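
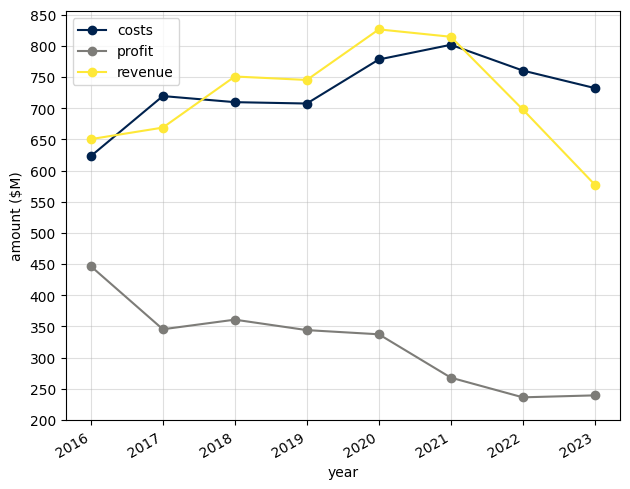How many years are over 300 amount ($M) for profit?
5

Above 300: 2016, 2017, 2018, 2019, 2020.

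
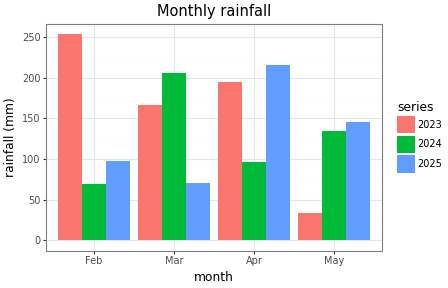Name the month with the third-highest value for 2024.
Apr

Top 4 for 2024: Mar ≈ 200, May ≈ 125, Apr ≈ 100, Feb ≈ 75.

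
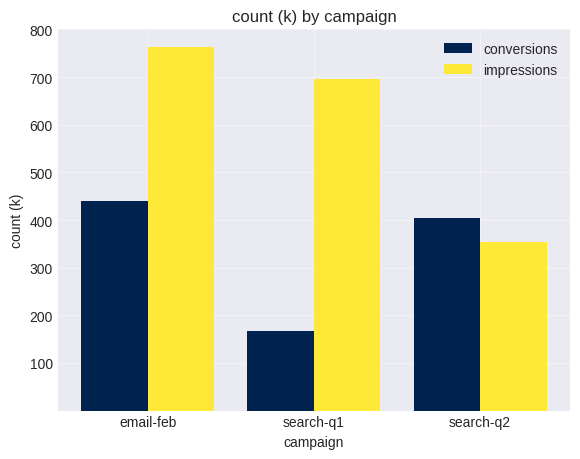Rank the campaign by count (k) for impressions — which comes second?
search-q1

Top 3 for impressions: email-feb ≈ 800, search-q1 ≈ 700, search-q2 ≈ 400.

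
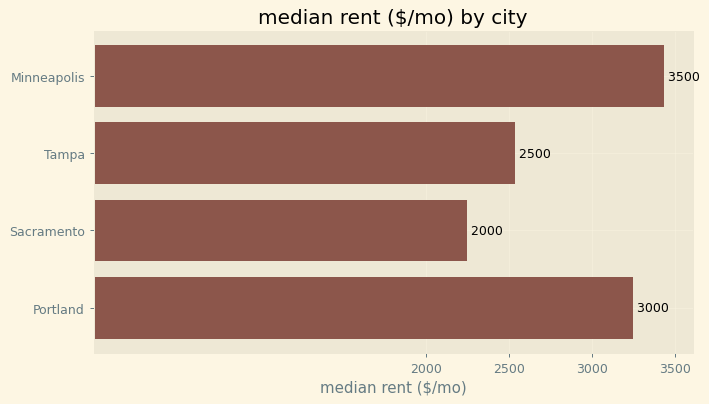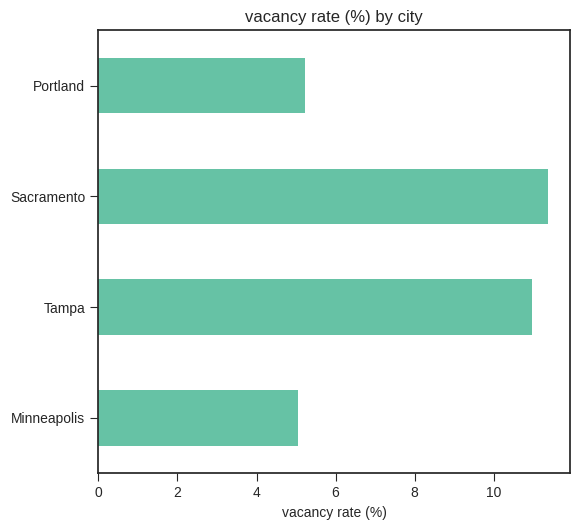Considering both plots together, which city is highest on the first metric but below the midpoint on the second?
Chart 2 median vacancy rate (%) ≈ 8; below-median cities: Minneapolis, Portland. Among those, Minneapolis has the highest median rent ($/mo) (≈ 3500).

Minneapolis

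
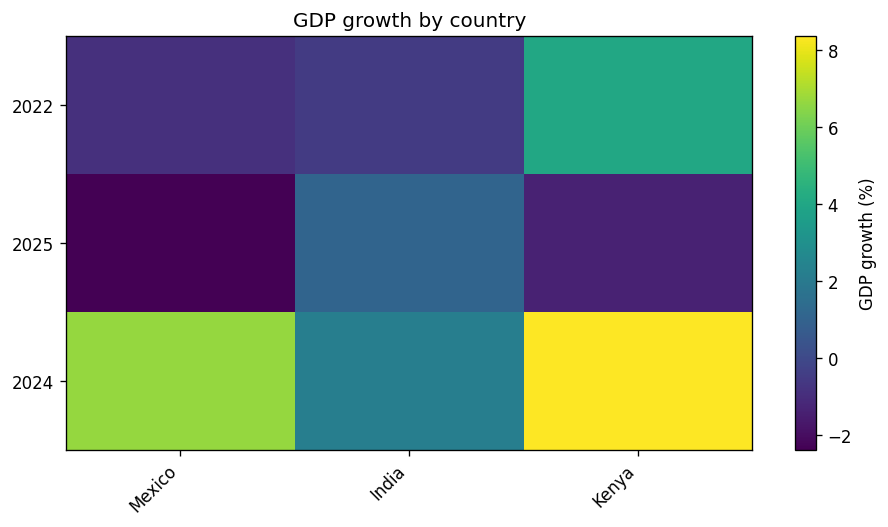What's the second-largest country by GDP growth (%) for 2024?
Top 3 for 2024: Kenya ≈ 8, Mexico ≈ 7, India ≈ 2.

Mexico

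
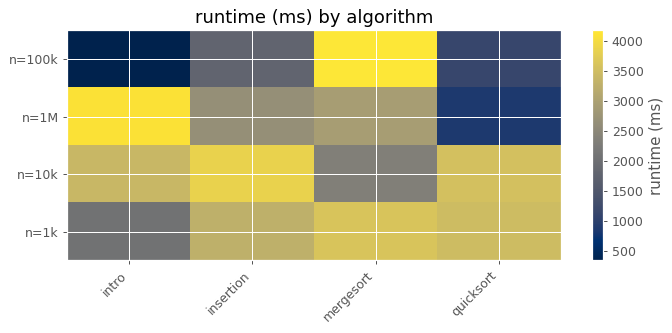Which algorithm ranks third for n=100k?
quicksort

Top 4 for n=100k: mergesort ≈ 4000, insertion ≈ 2000, quicksort ≈ 1000, intro ≈ 500.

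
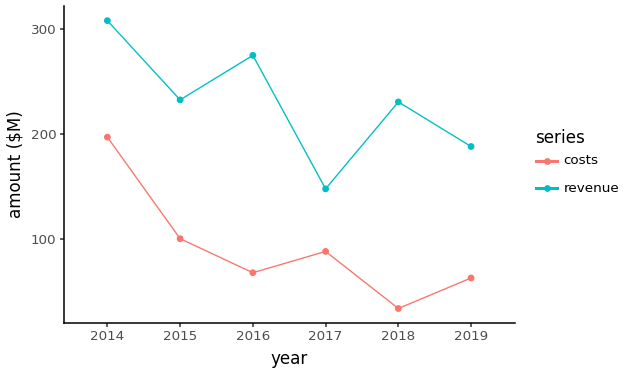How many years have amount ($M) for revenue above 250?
2

Above 250: 2014, 2016.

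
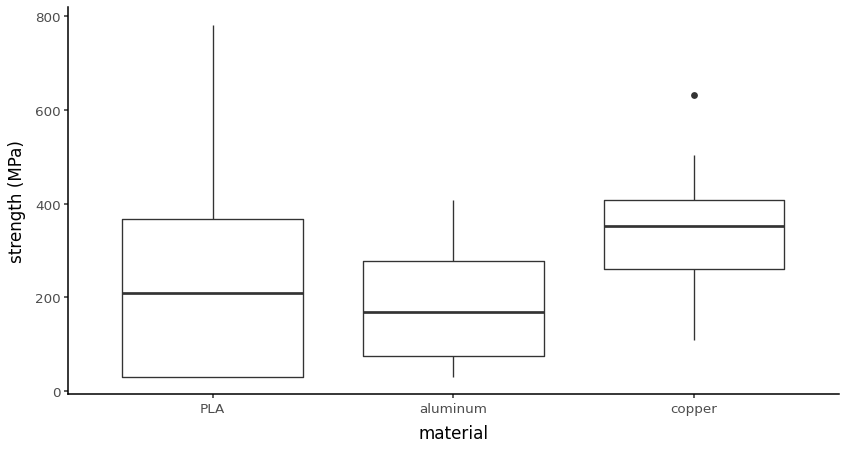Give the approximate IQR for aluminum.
≈ 200

Q3 ≈ 280, Q1 ≈ 80; IQR ≈ 200.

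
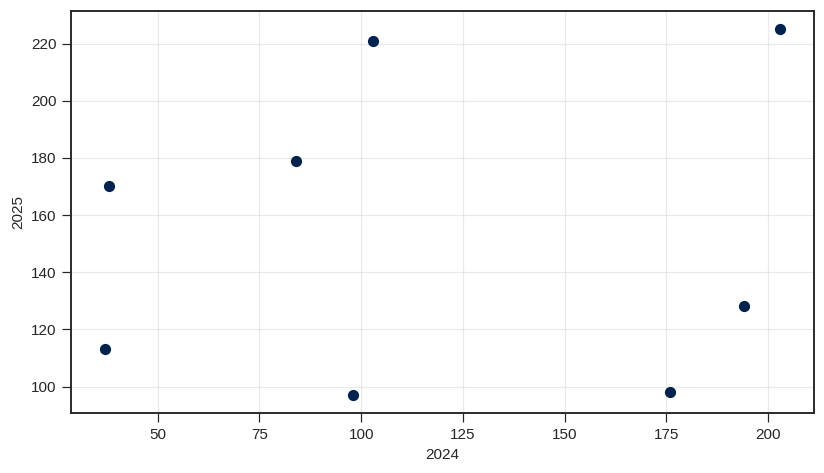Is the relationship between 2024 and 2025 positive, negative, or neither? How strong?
Points are roughly uncorrelated; weak (|r| ≈ 0.1).

no clear correlation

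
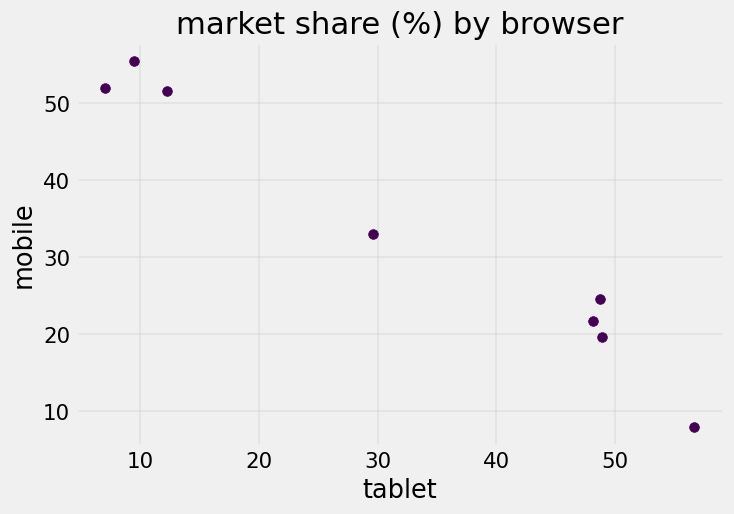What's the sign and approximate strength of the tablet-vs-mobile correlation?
negative, strong

Points are negatively correlated; strong (|r| ≈ 1.0).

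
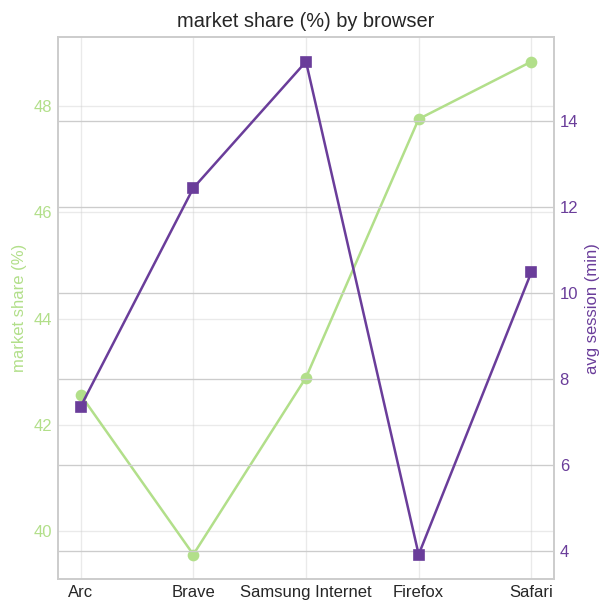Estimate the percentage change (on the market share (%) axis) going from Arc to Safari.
≈ +14%

Arc ≈ 43, Safari ≈ 49; (49 − 43) / 43 ≈ +14%.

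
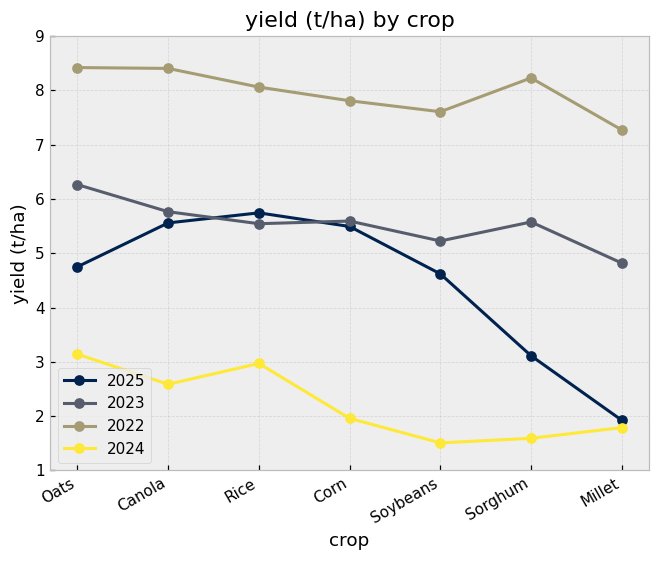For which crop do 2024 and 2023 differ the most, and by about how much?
Sorghum, ≈ 4 t/ha

Sorghum: 2024 ≈ 2, 2023 ≈ 6 → gap ≈ 4. Next-largest (Soybeans) is only ≈ 3.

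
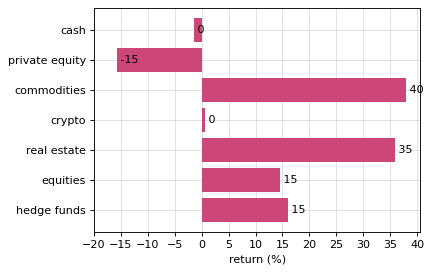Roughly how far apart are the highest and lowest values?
≈ 55

Max commodities ≈ 40, min private equity ≈ -15; range ≈ 55.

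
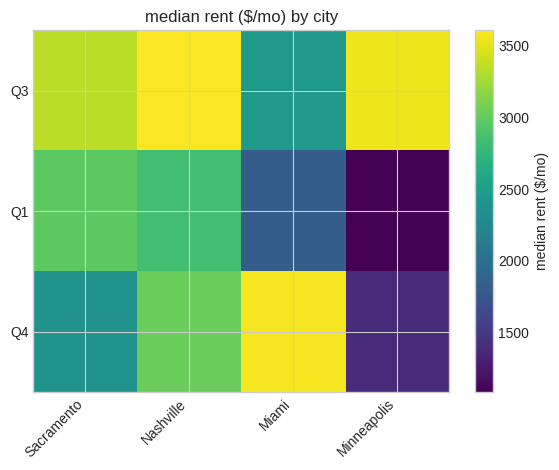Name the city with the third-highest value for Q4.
Sacramento

Top 4 for Q4: Miami ≈ 3500, Nashville ≈ 3000, Sacramento ≈ 2500, Minneapolis ≈ 1500.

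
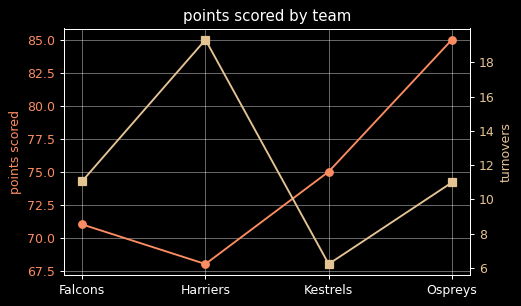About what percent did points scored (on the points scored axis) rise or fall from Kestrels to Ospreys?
Kestrels ≈ 76, Ospreys ≈ 84; (84 − 76) / 76 ≈ +10.5%.

≈ +10.5%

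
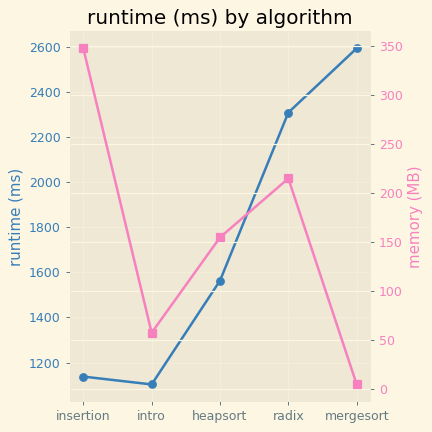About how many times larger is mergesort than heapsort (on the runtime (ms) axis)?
≈ 1.62×

mergesort ≈ 2600, heapsort ≈ 1600; 2600/1600 ≈ 1.62.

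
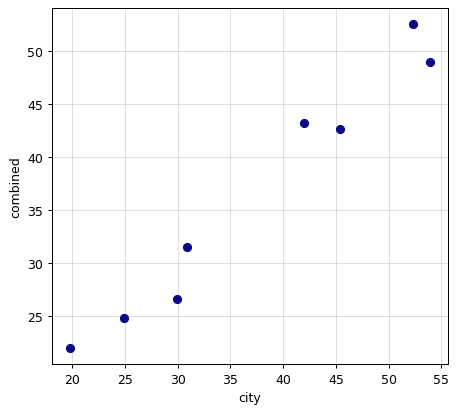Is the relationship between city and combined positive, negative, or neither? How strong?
positive, strong

Points are positively correlated; strong (|r| ≈ 1.0).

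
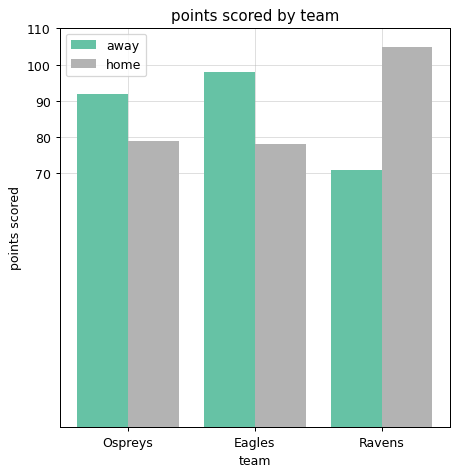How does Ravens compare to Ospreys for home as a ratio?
≈ 1.25×

Ravens ≈ 100, Ospreys ≈ 80; 100/80 ≈ 1.25.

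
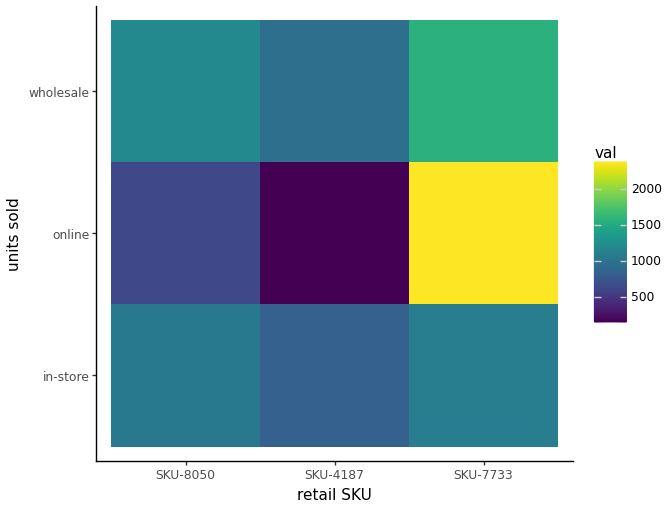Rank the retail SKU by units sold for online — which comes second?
SKU-8050

Top 3 for online: SKU-7733 ≈ 2400, SKU-8050 ≈ 600, SKU-4187 ≈ 200.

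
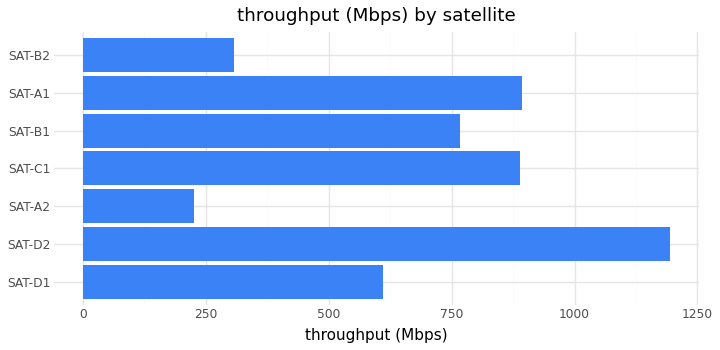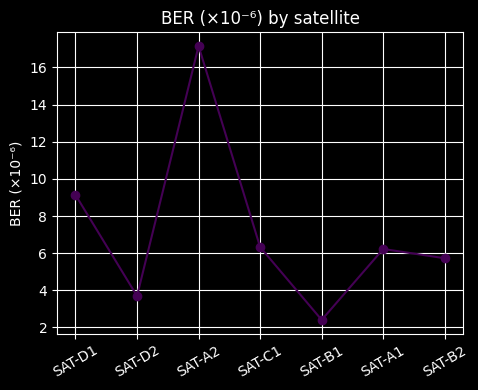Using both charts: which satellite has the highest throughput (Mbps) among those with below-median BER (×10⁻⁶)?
SAT-D2

Chart 2 median BER (×10⁻⁶) ≈ 6; below-median satellites: SAT-D2, SAT-B1, SAT-B2. Among those, SAT-D2 has the highest throughput (Mbps) (≈ 1200).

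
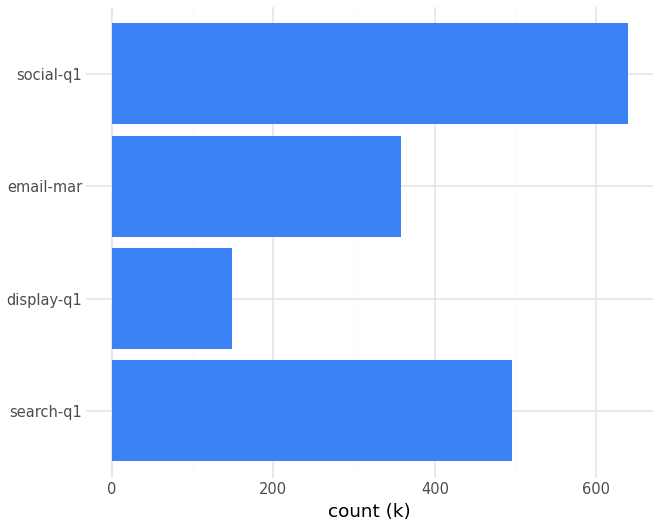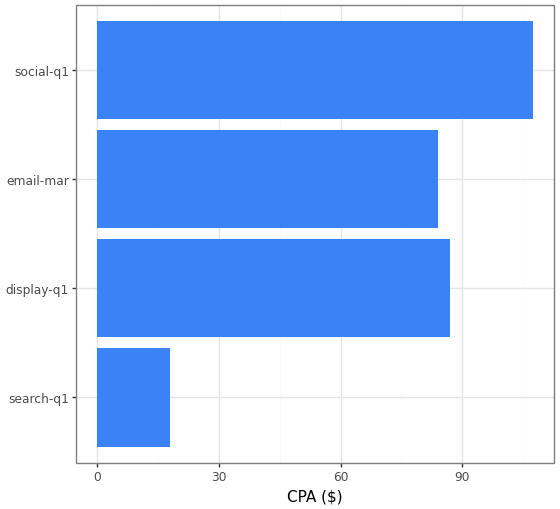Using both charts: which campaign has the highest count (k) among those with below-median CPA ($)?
Chart 2 median CPA ($) ≈ 90; below-median campaigns: search-q1, email-mar. Among those, search-q1 has the highest count (k) (≈ 500).

search-q1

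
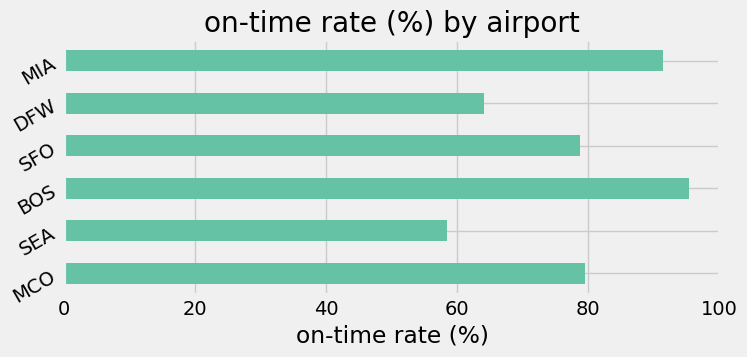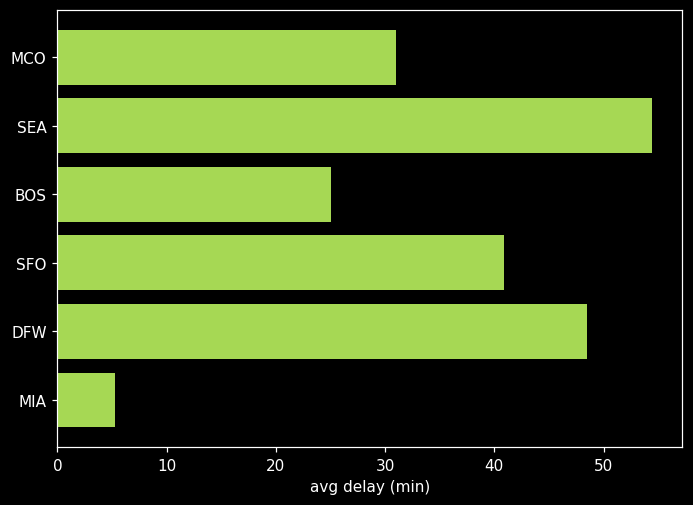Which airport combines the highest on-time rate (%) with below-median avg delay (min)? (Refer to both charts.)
BOS

Chart 2 median avg delay (min) ≈ 35; below-median airports: MCO, BOS, MIA. Among those, BOS has the highest on-time rate (%) (≈ 100).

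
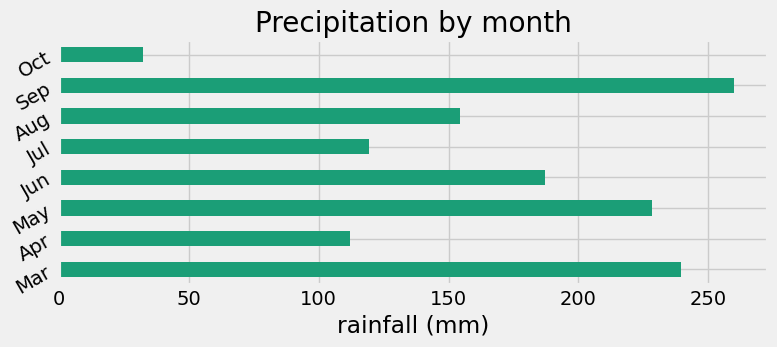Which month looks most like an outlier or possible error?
Oct

Oct ≈ 25; the rest sit between ≈ 100 and ≈ 250.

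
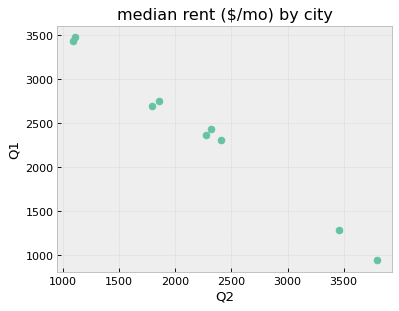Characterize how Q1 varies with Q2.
negative, strong

Points are negatively correlated; strong (|r| ≈ 1.0).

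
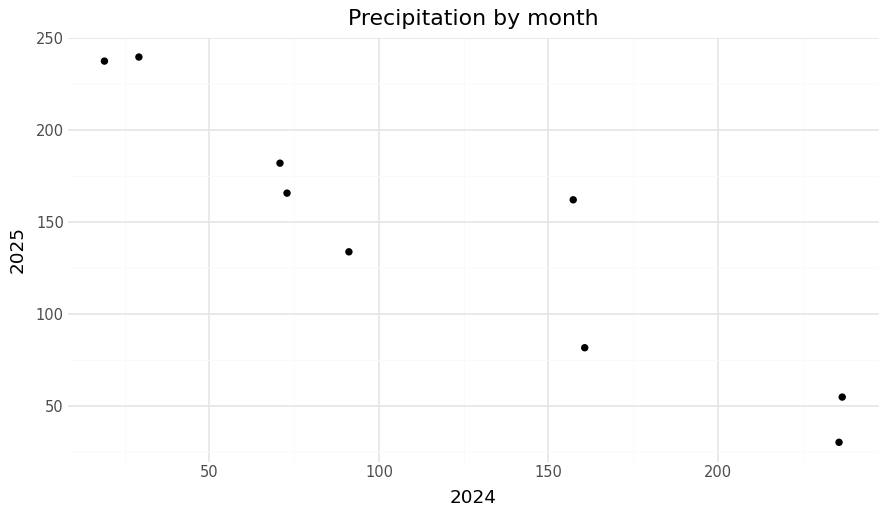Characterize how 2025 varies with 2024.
negative, strong

Points are negatively correlated; strong (|r| ≈ 0.9).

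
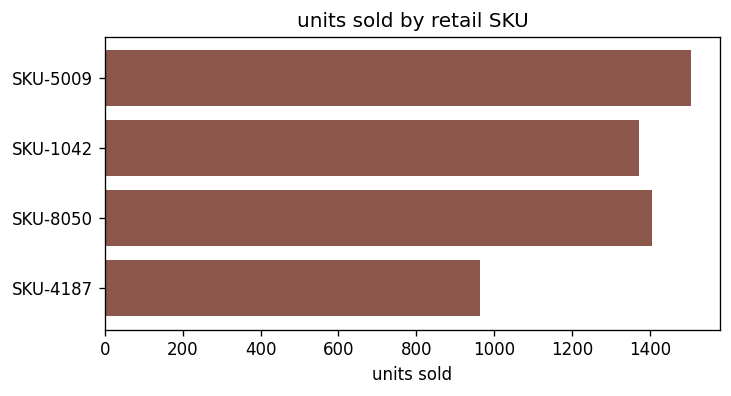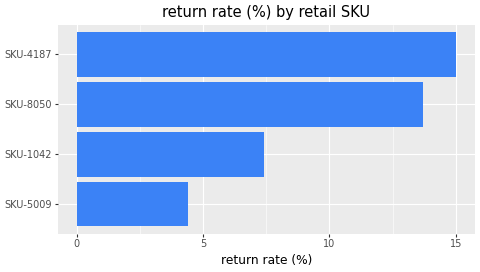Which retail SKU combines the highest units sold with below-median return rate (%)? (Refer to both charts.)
Chart 2 median return rate (%) ≈ 10; below-median retail SKUs: SKU-5009, SKU-1042. Among those, SKU-5009 has the highest units sold (≈ 1600).

SKU-5009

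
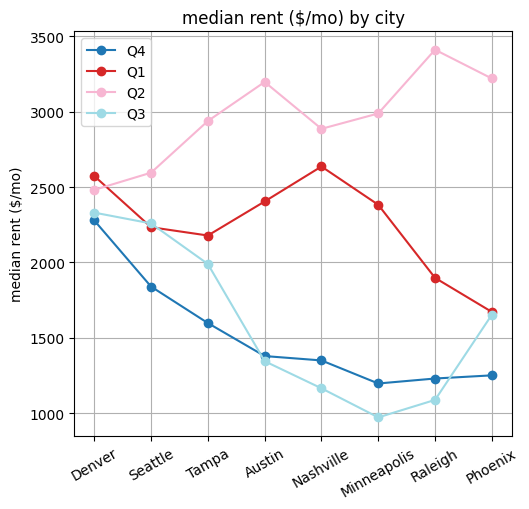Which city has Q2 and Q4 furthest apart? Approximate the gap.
Raleigh, ≈ 2500 $/mo

Raleigh: Q2 ≈ 3500, Q4 ≈ 1000 → gap ≈ 2500. Next-largest (Phoenix) is only ≈ 1500.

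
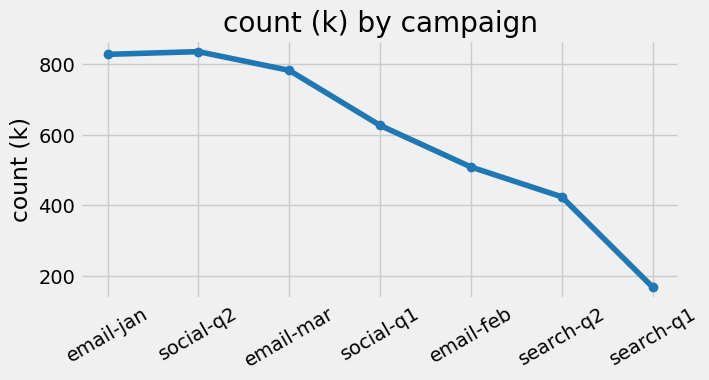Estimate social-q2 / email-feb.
≈ 1.6×

social-q2 ≈ 800, email-feb ≈ 500; 800/500 ≈ 1.6.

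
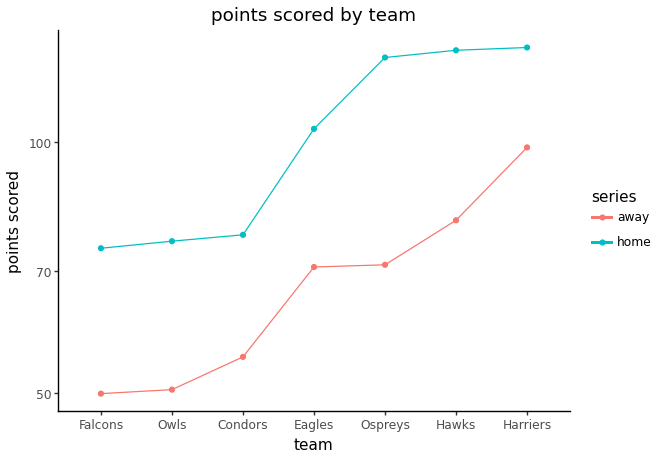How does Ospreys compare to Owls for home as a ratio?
Ospreys ≈ 130, Owls ≈ 80; 130/80 ≈ 1.62.

≈ 1.62×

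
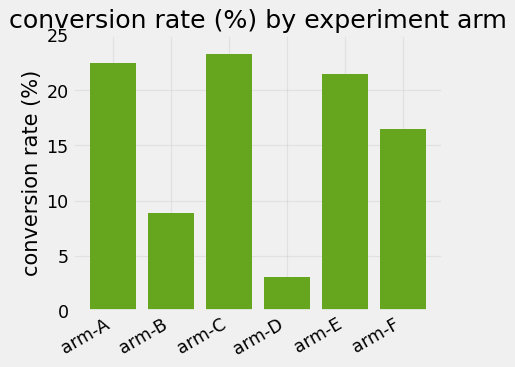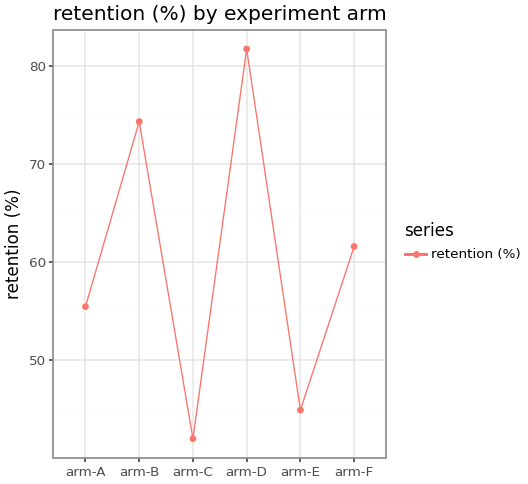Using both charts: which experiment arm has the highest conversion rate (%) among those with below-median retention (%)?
Chart 2 median retention (%) ≈ 60; below-median experiment arms: arm-A, arm-C, arm-E. Among those, arm-C has the highest conversion rate (%) (≈ 25).

arm-C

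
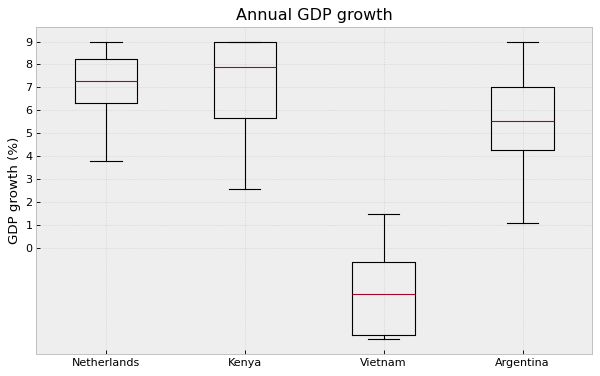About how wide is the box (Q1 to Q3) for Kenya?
Q3 ≈ 9, Q1 ≈ 6; IQR ≈ 3.

≈ 3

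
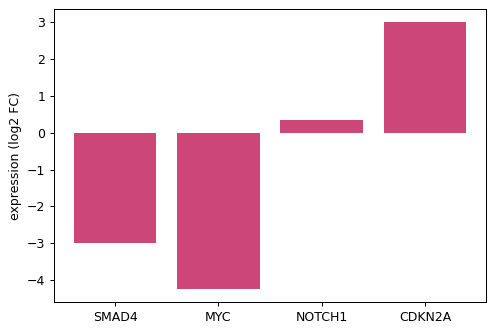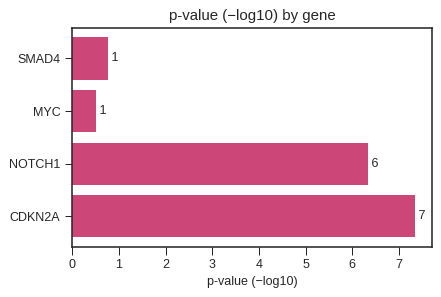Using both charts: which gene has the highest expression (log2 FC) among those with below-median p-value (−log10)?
Chart 2 median p-value (−log10) ≈ 4; below-median genes: SMAD4, MYC. Among those, SMAD4 has the highest expression (log2 FC) (≈ -3).

SMAD4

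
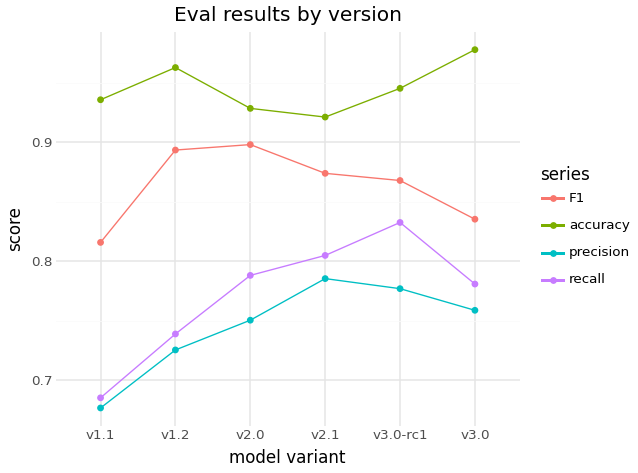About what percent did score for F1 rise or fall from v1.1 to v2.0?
≈ +12.5%

v1.1 ≈ 0.80, v2.0 ≈ 0.90; (0.90 − 0.80) / 0.80 ≈ +12.5%.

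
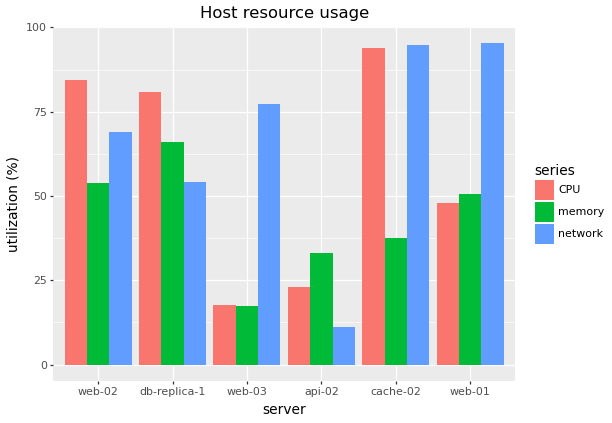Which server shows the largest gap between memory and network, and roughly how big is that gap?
web-03: memory ≈ 20, network ≈ 80 → gap ≈ 60. Next-largest (cache-02) is only ≈ 50.

web-03, ≈ 60 %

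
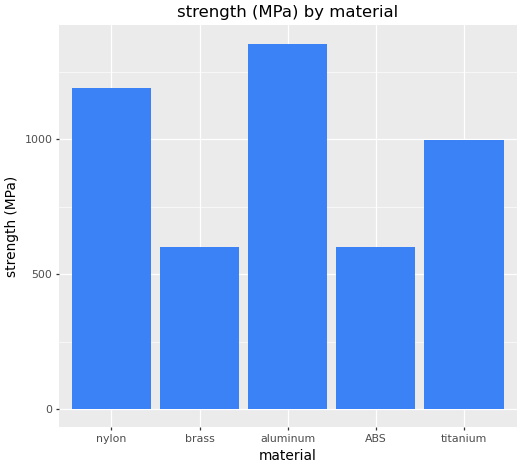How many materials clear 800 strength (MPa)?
3

Above 800: nylon, aluminum, titanium.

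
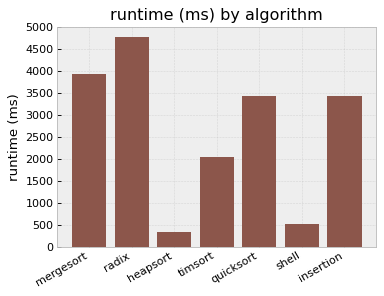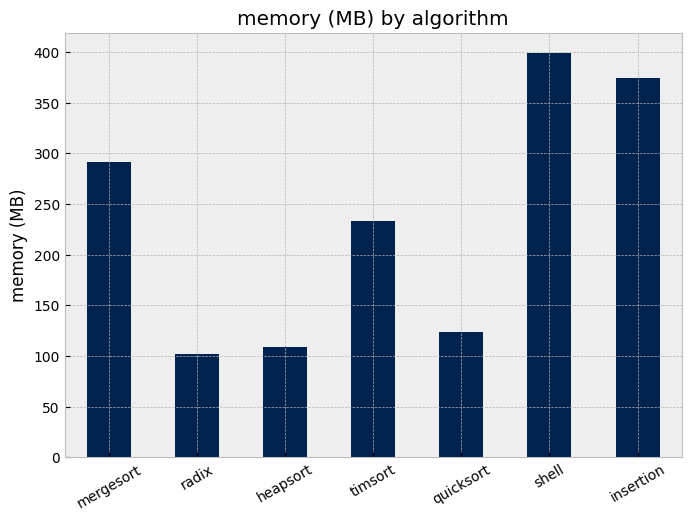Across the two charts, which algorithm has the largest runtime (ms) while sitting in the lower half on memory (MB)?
radix

Chart 2 median memory (MB) ≈ 250; below-median algorithms: radix, heapsort, quicksort. Among those, radix has the highest runtime (ms) (≈ 5000).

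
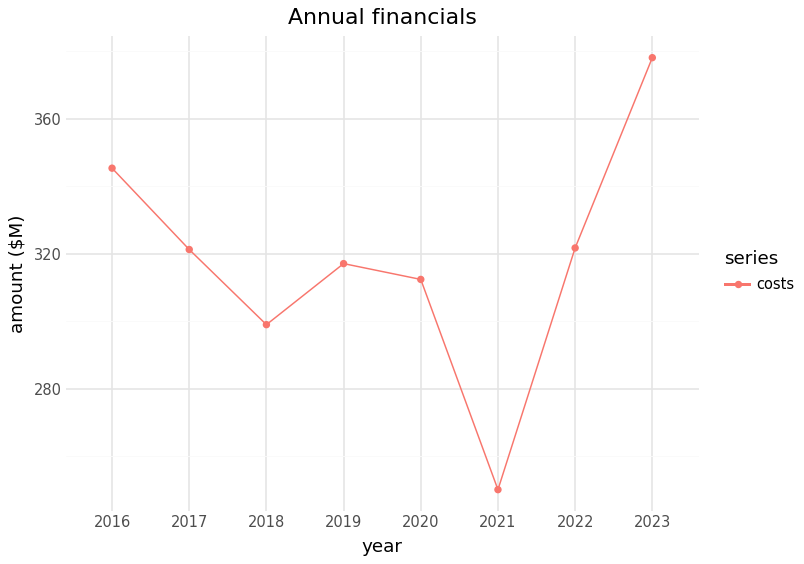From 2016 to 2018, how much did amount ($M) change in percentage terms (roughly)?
≈ -11.8%

2016 ≈ 340, 2018 ≈ 300; (300 − 340) / 340 ≈ -11.8%.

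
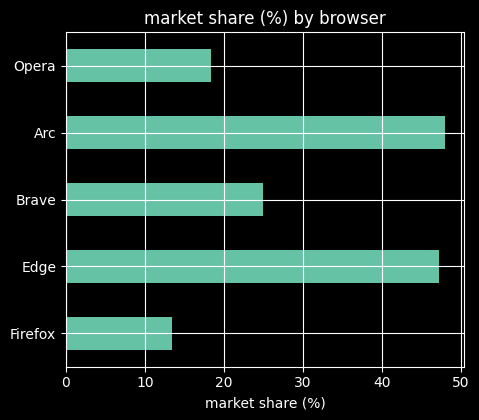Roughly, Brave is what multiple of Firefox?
Brave ≈ 25, Firefox ≈ 15; 25/15 ≈ 1.67.

≈ 1.67×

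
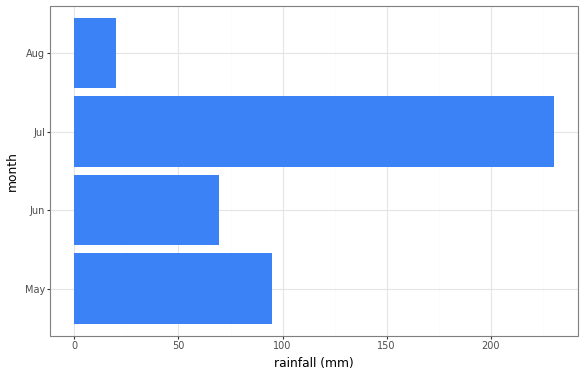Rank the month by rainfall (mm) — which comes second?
Top 3: Jul ≈ 240, May ≈ 100, Jun ≈ 60.

May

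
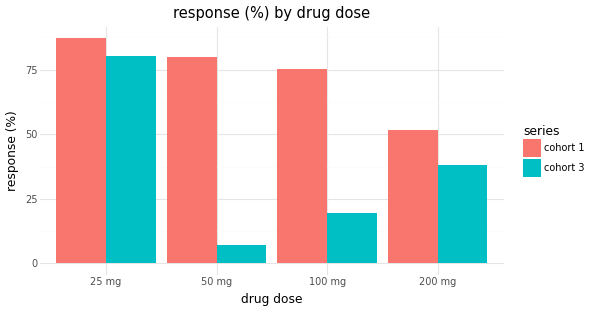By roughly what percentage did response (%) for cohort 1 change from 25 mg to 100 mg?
25 mg ≈ 90, 100 mg ≈ 80; (80 − 90) / 90 ≈ -11.1%.

≈ -11.1%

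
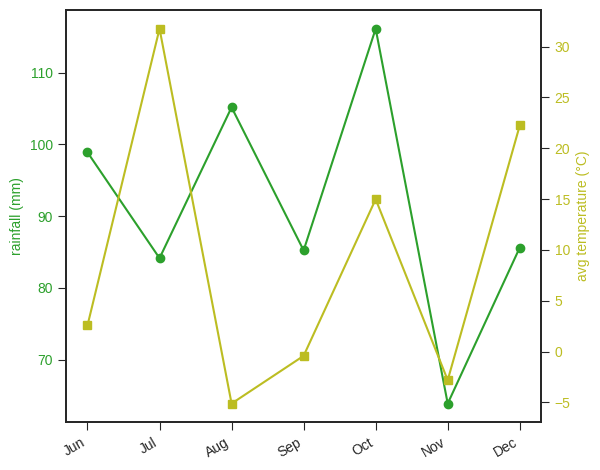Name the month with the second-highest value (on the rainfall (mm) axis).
Top 3 (on the rainfall (mm) axis): Oct ≈ 115, Aug ≈ 105, Jun ≈ 100.

Aug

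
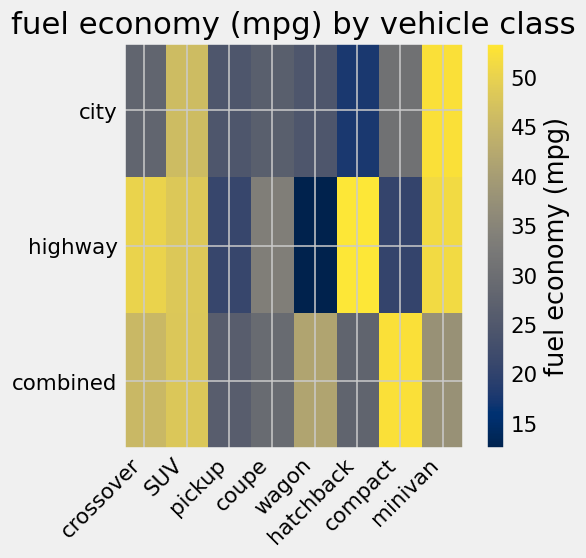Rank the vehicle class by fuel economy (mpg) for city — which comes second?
Top 3 for city: minivan ≈ 50, SUV ≈ 45, compact ≈ 30.

SUV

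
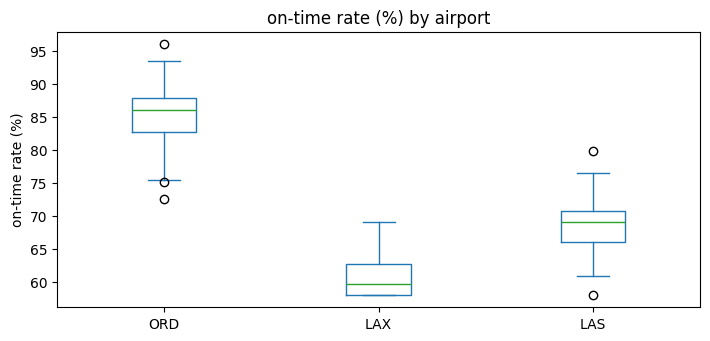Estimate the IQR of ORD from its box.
≈ 5

Q3 ≈ 90, Q1 ≈ 85; IQR ≈ 5.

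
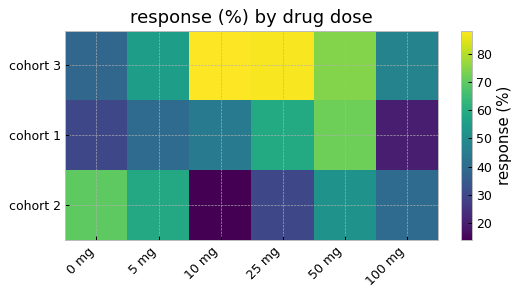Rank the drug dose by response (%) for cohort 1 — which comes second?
Top 3 for cohort 1: 50 mg ≈ 70, 25 mg ≈ 60, 10 mg ≈ 40.

25 mg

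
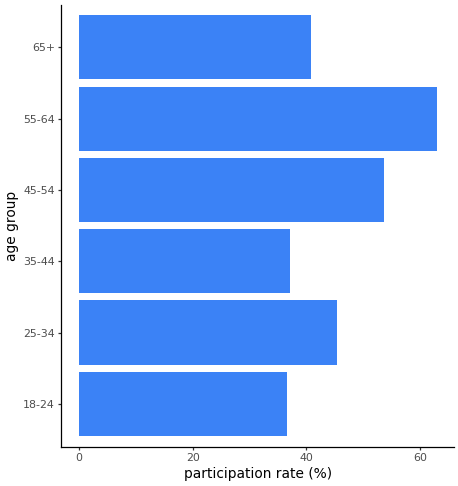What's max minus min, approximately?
Max 55-64 ≈ 60, min 18-24 ≈ 40; range ≈ 20.

≈ 20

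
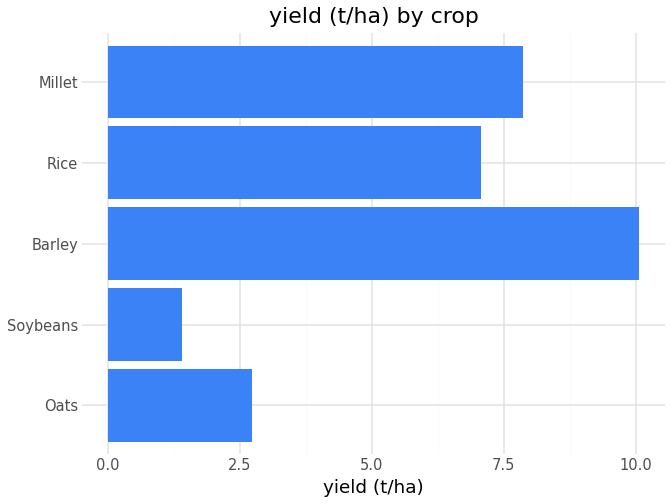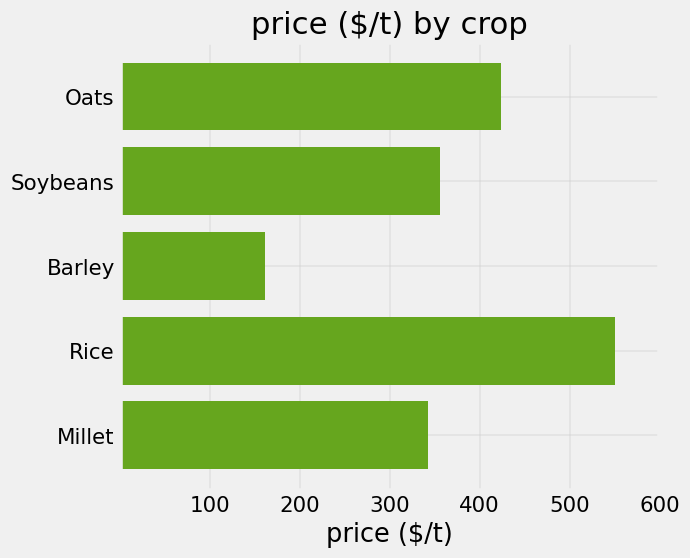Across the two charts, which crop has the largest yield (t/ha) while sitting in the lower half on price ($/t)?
Barley

Chart 2 median price ($/t) ≈ 400; below-median crops: Barley, Millet. Among those, Barley has the highest yield (t/ha) (≈ 10).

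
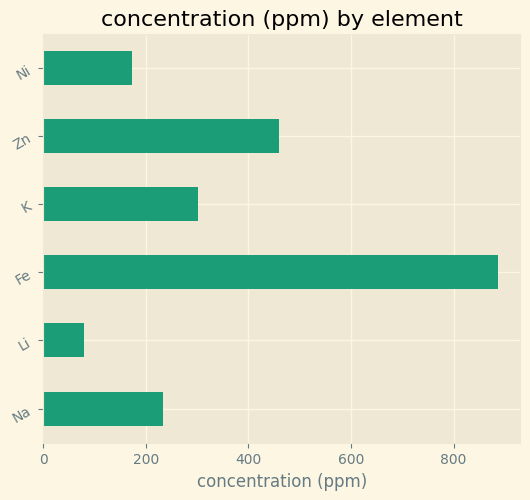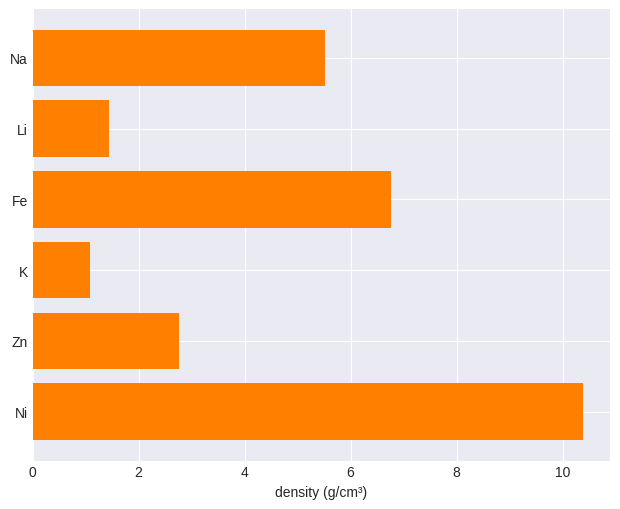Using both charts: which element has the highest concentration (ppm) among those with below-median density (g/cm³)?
Chart 2 median density (g/cm³) ≈ 4; below-median elements: Li, K, Zn. Among those, Zn has the highest concentration (ppm) (≈ 500).

Zn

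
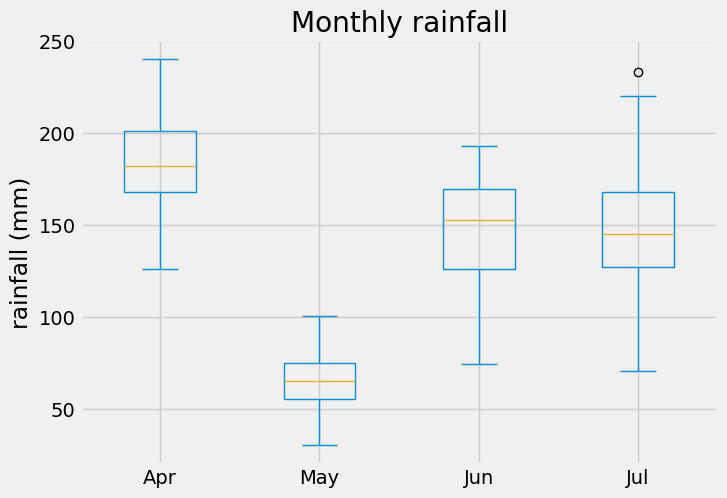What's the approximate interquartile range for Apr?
≈ 30

Q3 ≈ 200, Q1 ≈ 170; IQR ≈ 30.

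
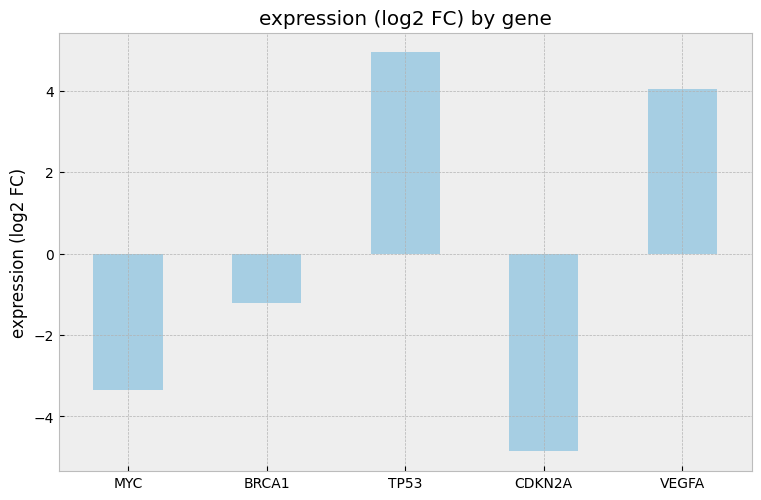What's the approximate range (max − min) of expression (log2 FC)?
Max TP53 ≈ 5, min CDKN2A ≈ -5; range ≈ 10.

≈ 10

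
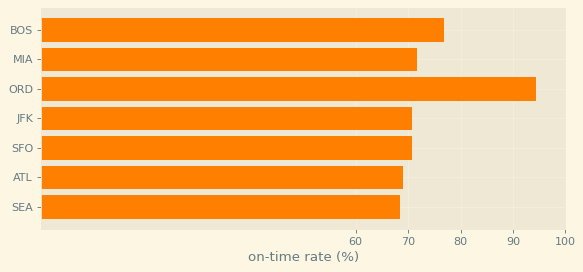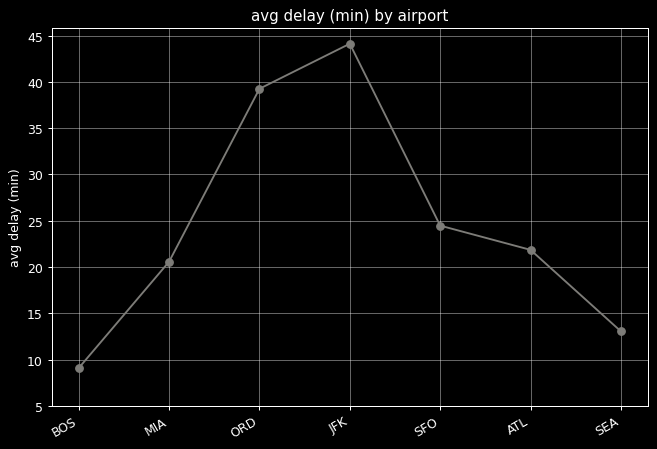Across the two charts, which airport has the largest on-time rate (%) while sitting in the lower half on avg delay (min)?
BOS

Chart 2 median avg delay (min) ≈ 20; below-median airports: BOS, MIA, SEA. Among those, BOS has the highest on-time rate (%) (≈ 80).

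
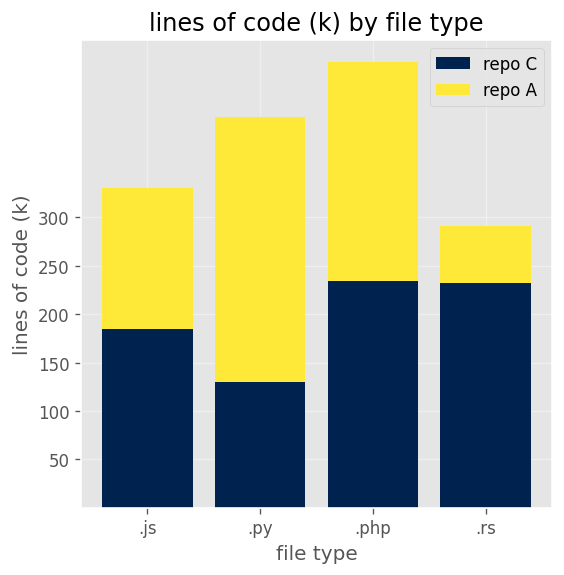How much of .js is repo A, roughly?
repo A top ≈ 350, bottom ≈ 200; segment ≈ 150.

≈ 150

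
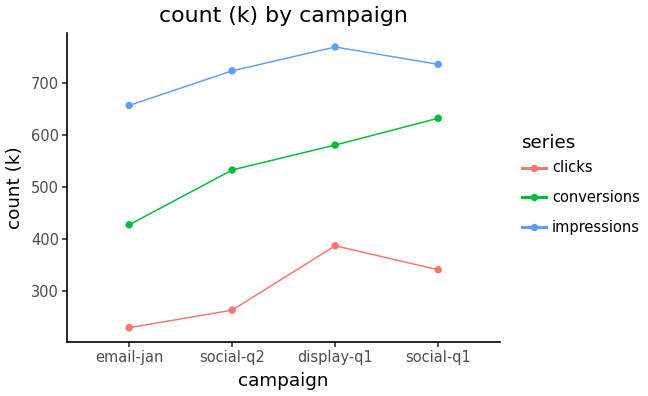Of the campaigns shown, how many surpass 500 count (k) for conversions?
Above 500: social-q2, display-q1, social-q1.

3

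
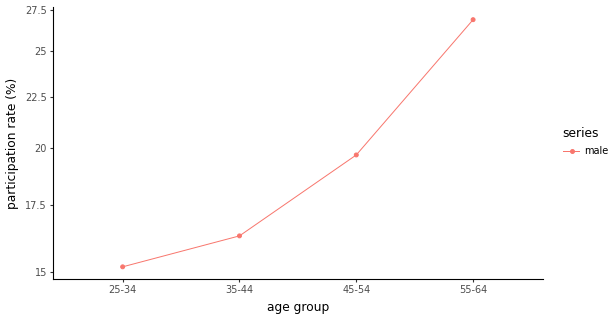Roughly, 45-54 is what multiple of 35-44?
45-54 ≈ 20, 35-44 ≈ 16; 20/16 ≈ 1.25.

≈ 1.25×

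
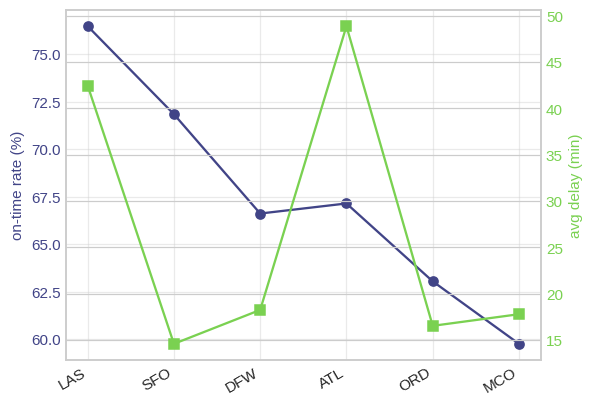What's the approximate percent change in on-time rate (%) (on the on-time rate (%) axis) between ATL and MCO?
ATL ≈ 68, MCO ≈ 60; (60 − 68) / 68 ≈ -11.8%.

≈ -11.8%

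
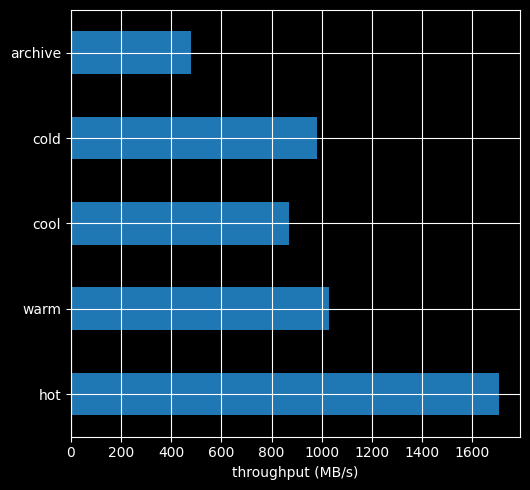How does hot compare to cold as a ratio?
hot ≈ 1800, cold ≈ 1000; 1800/1000 ≈ 1.8.

≈ 1.8×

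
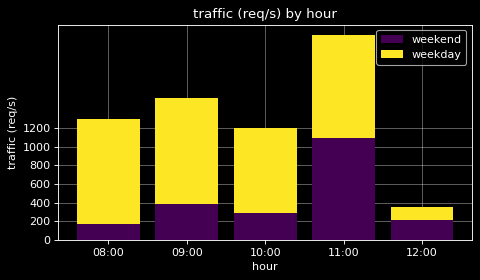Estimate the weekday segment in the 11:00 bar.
≈ 1200

weekday top ≈ 2200, bottom ≈ 1000; segment ≈ 1200.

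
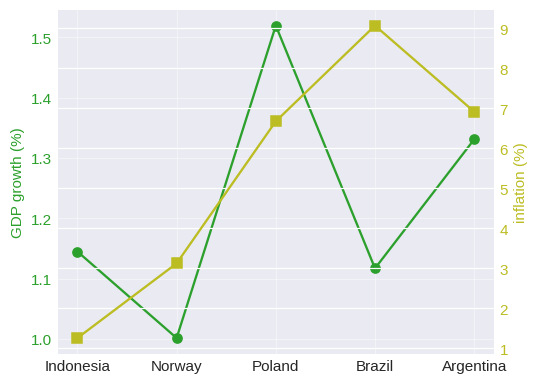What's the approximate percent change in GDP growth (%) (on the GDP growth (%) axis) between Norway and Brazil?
Norway ≈ 1.00, Brazil ≈ 1.10; (1.10 − 1.00) / 1.00 ≈ +10%.

≈ +10%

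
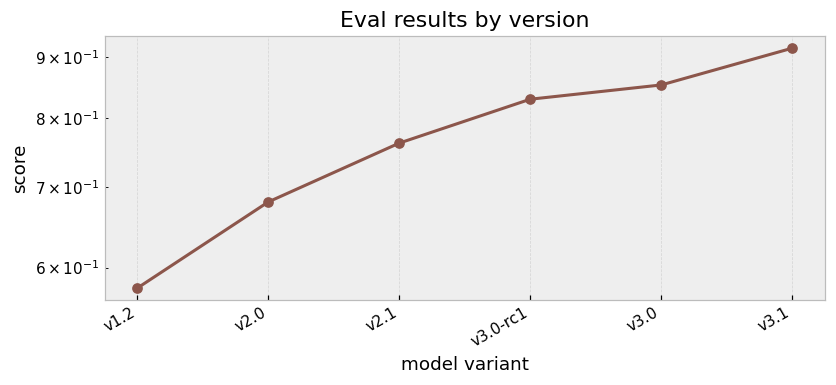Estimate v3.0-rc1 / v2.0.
≈ 1.21×

v3.0-rc1 ≈ 0.85, v2.0 ≈ 0.70; 0.85/0.70 ≈ 1.21.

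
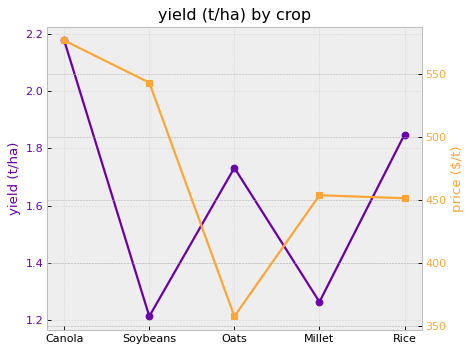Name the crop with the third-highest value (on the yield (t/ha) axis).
Oats

Top 4 (on the yield (t/ha) axis): Canola ≈ 2.2, Rice ≈ 1.8, Oats ≈ 1.7, Millet ≈ 1.3.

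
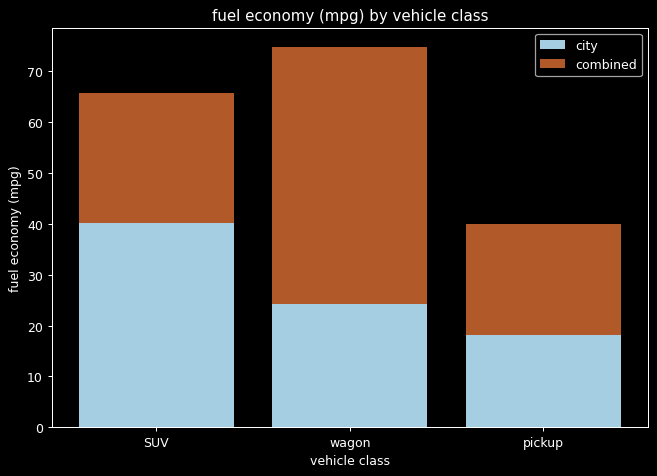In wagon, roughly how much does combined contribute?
≈ 50

combined top ≈ 70, bottom ≈ 20; segment ≈ 50.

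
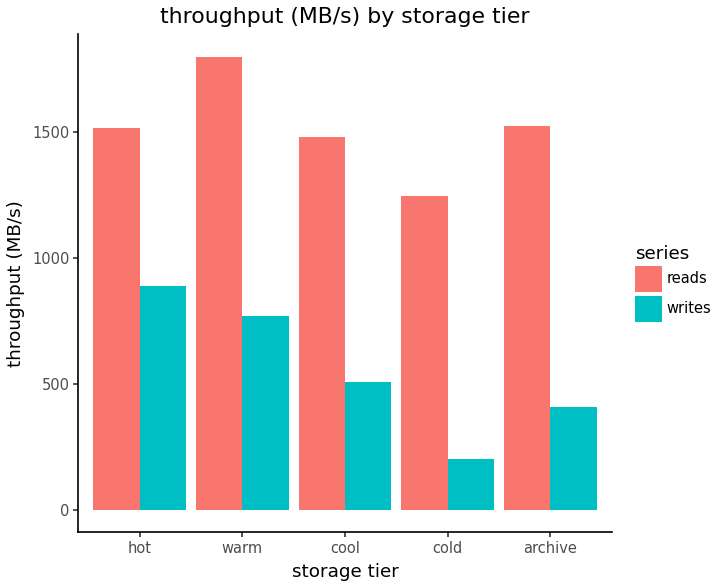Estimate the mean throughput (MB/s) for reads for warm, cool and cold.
≈ 1467

(1800 + 1400 + 1200) / 3 ≈ 1467.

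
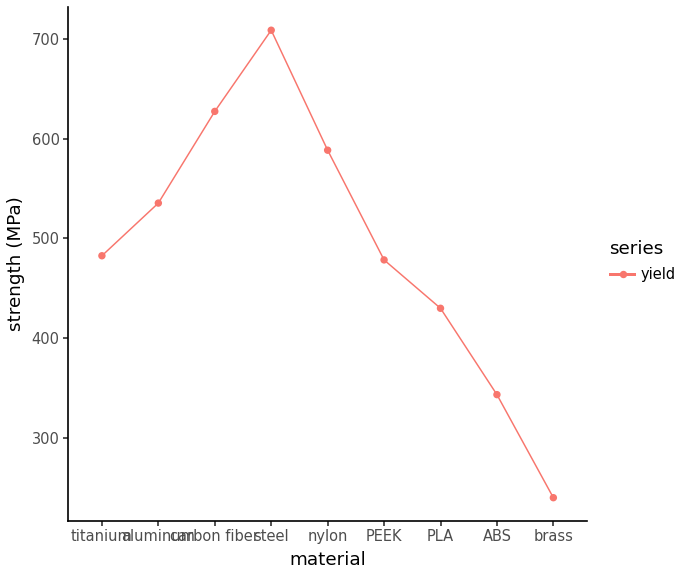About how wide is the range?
≈ 450

Max steel ≈ 700, min brass ≈ 250; range ≈ 450.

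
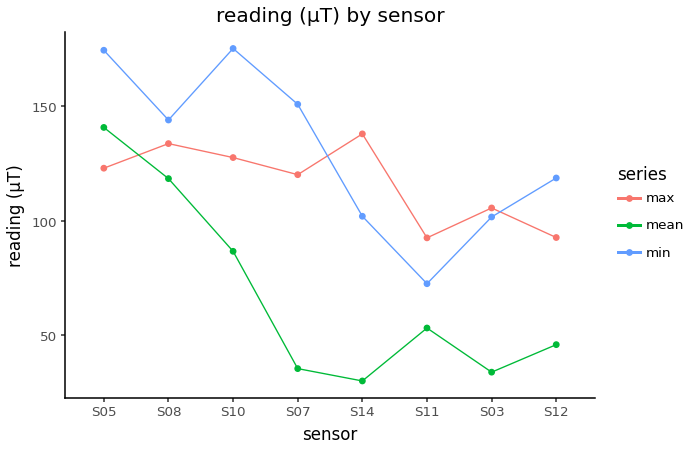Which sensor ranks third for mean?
S10

Top 4 for mean: S05 ≈ 140, S08 ≈ 120, S10 ≈ 80, S11 ≈ 60.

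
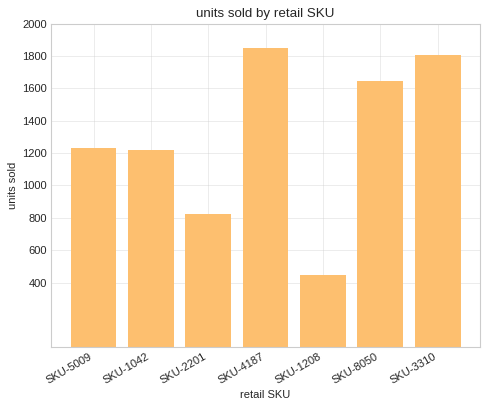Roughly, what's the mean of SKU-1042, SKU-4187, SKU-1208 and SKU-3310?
≈ 1300

(1200 + 1800 + 400 + 1800) / 4 ≈ 1300.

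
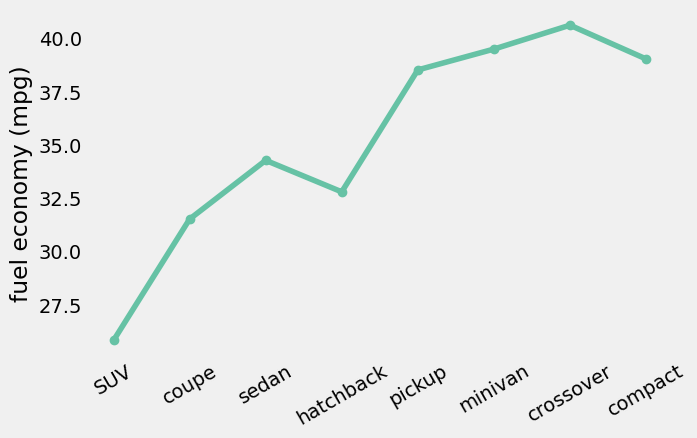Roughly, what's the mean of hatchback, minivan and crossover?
(32 + 40 + 40) / 3 ≈ 37.

≈ 37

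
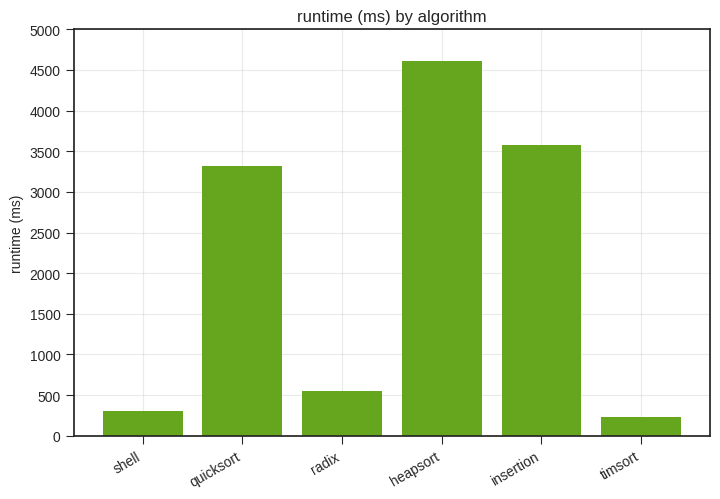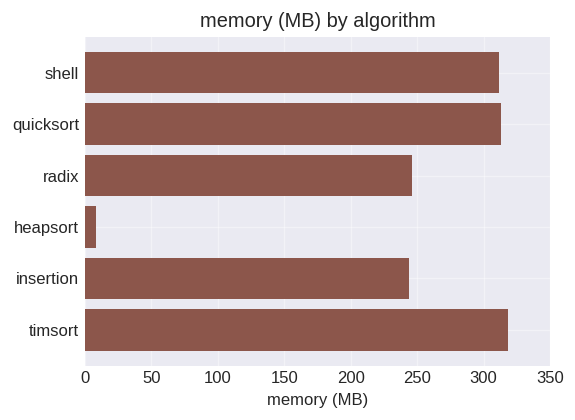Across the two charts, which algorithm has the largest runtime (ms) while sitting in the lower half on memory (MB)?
heapsort

Chart 2 median memory (MB) ≈ 300; below-median algorithms: radix, heapsort, insertion. Among those, heapsort has the highest runtime (ms) (≈ 4500).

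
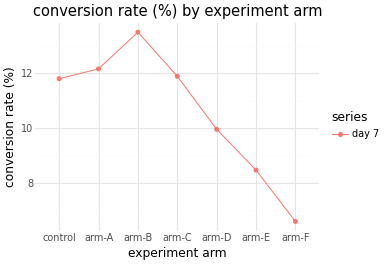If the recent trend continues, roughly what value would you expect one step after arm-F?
Last three: 10, 8, 7 → slope ≈ -1.5/step → next ≈ 5.5.

≈ 5.5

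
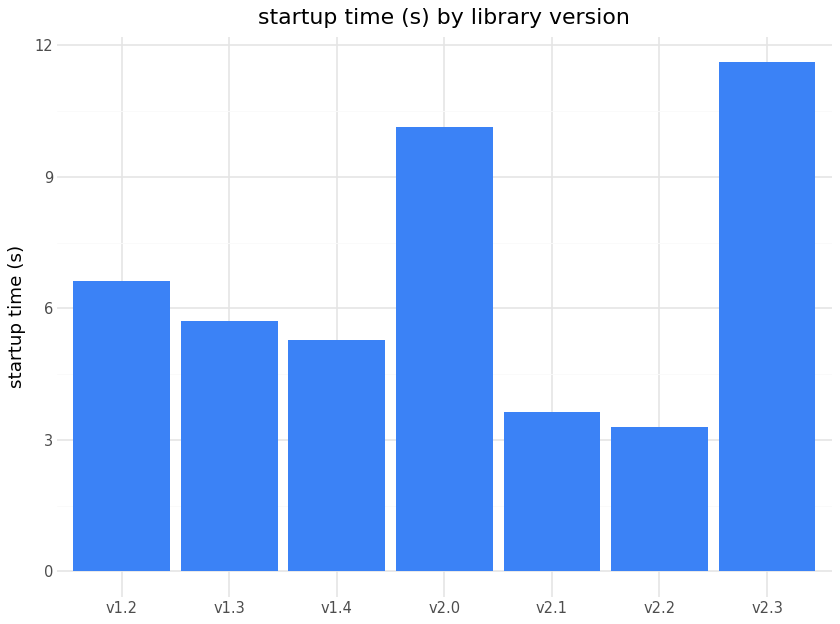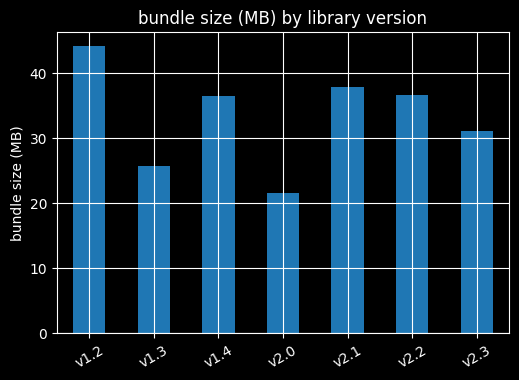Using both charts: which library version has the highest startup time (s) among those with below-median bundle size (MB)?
Chart 2 median bundle size (MB) ≈ 35; below-median library versions: v1.3, v2.0, v2.3. Among those, v2.3 has the highest startup time (s) (≈ 12).

v2.3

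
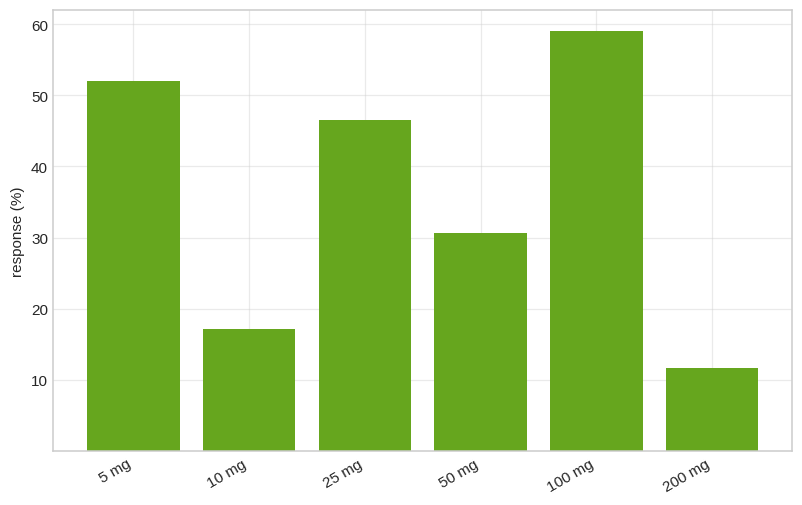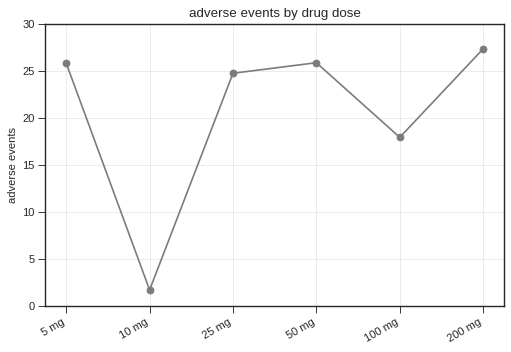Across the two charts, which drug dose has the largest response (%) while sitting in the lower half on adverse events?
Chart 2 median adverse events ≈ 25; below-median drug doses: 10 mg, 25 mg, 100 mg. Among those, 100 mg has the highest response (%) (≈ 60).

100 mg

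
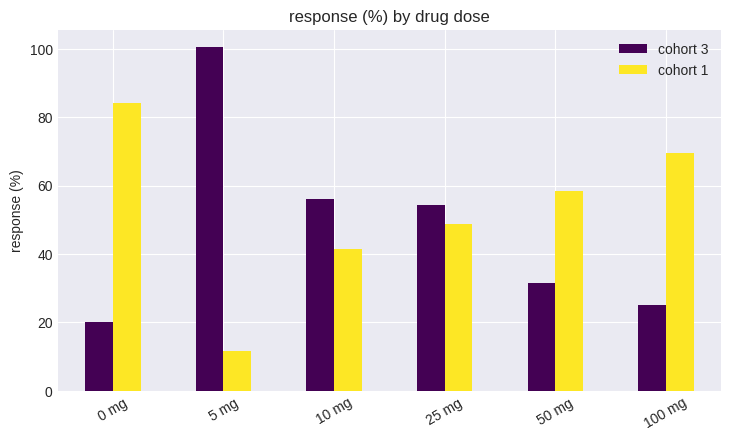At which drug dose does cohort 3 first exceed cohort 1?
0 mg: cohort 3 ≈ 20 vs cohort 1 ≈ 80 (not yet); 5 mg: cohort 3 ≈ 100 vs cohort 1 ≈ 10 (first crossover).

5 mg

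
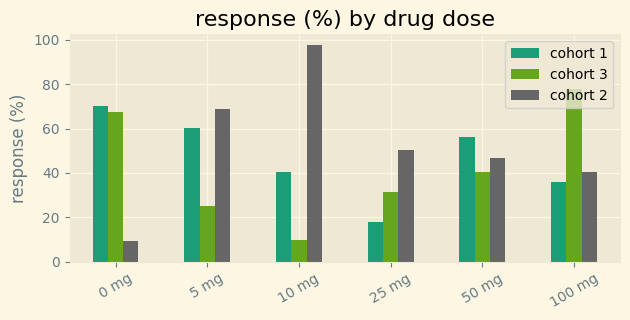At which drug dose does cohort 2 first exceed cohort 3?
5 mg

0 mg: cohort 2 ≈ 10 vs cohort 3 ≈ 70 (not yet); 5 mg: cohort 2 ≈ 70 vs cohort 3 ≈ 30 (first crossover).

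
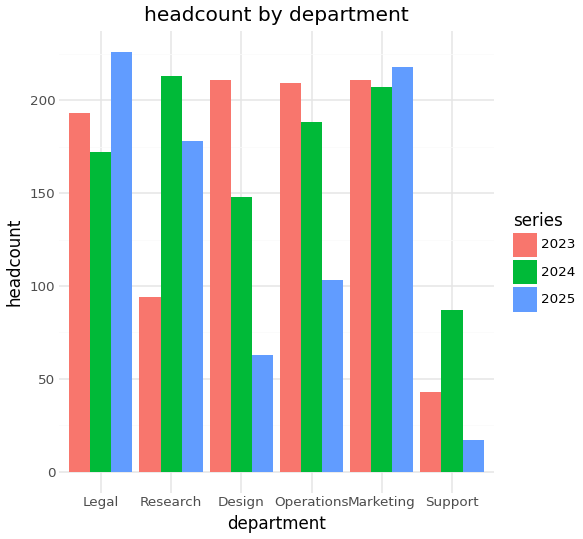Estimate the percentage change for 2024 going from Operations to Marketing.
Operations ≈ 180, Marketing ≈ 200; (200 − 180) / 180 ≈ +11.1%.

≈ +11.1%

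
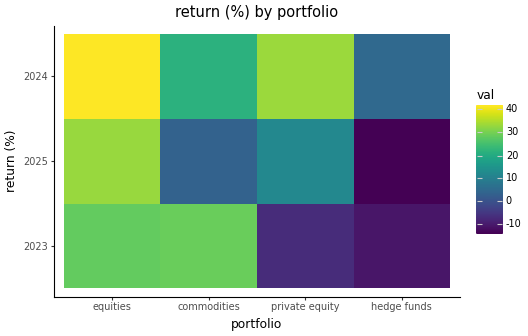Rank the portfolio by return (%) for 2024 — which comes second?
private equity

Top 3 for 2024: equities ≈ 40, private equity ≈ 35, commodities ≈ 20.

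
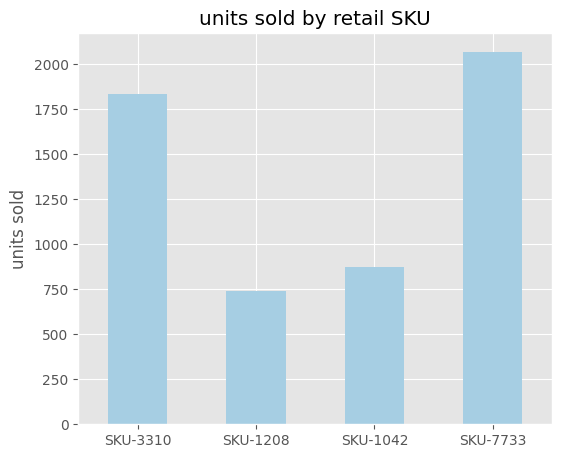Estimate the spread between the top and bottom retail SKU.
≈ 1200

Max SKU-7733 ≈ 2000, min SKU-1208 ≈ 800; range ≈ 1200.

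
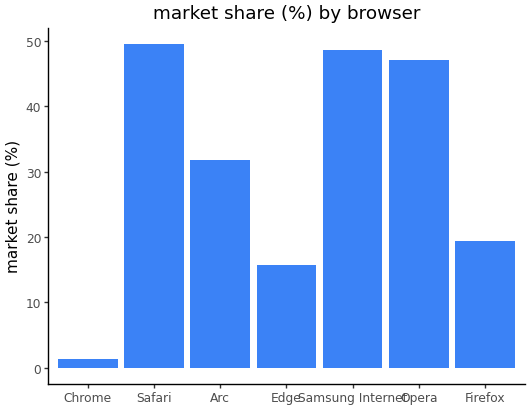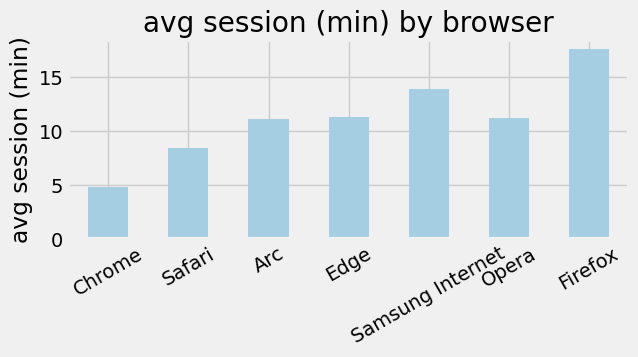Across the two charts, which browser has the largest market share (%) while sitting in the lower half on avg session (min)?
Safari

Chart 2 median avg session (min) ≈ 12; below-median browsers: Chrome, Safari, Arc. Among those, Safari has the highest market share (%) (≈ 50).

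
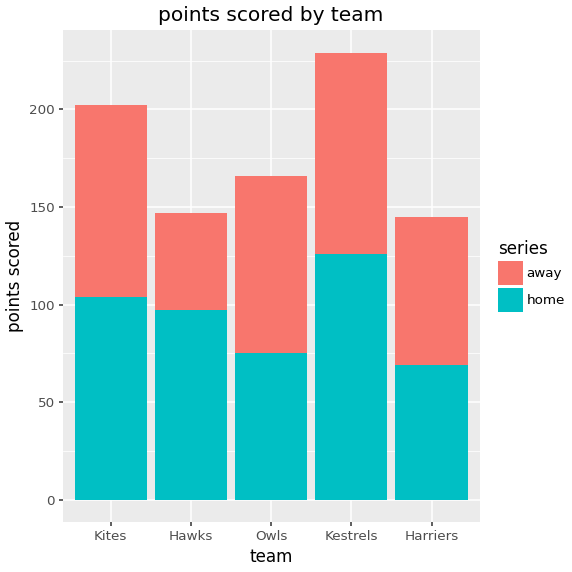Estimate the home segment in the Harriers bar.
home top ≈ 60, bottom ≈ 0; segment ≈ 60.

≈ 60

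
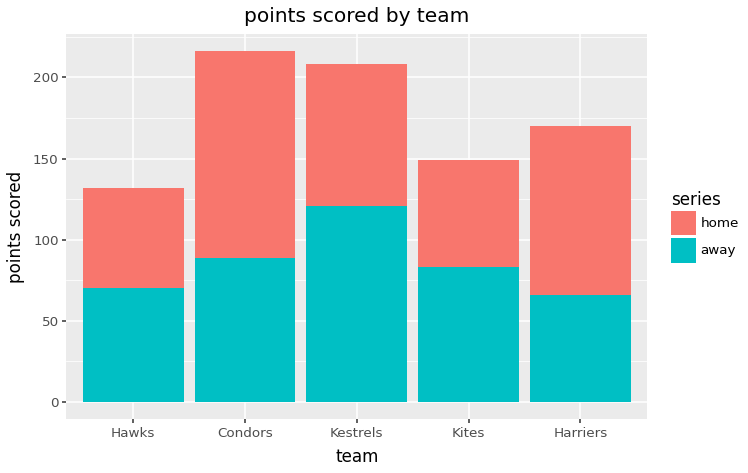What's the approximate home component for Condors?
≈ 140

home top ≈ 220, bottom ≈ 80; segment ≈ 140.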